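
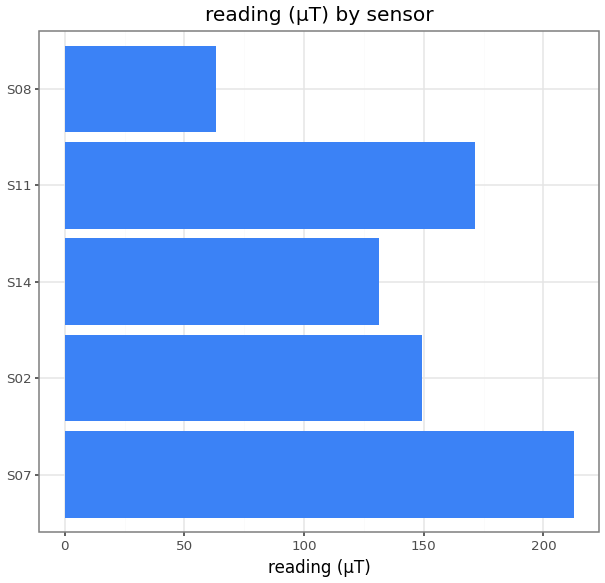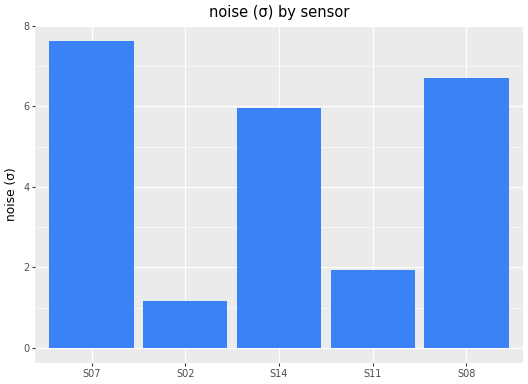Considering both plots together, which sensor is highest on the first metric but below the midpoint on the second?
S11

Chart 2 median noise (σ) ≈ 6; below-median sensors: S02, S11. Among those, S11 has the highest reading (µT) (≈ 180).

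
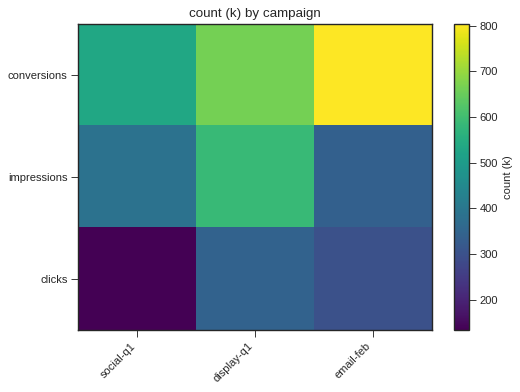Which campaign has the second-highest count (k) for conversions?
Top 3 for conversions: email-feb ≈ 800, display-q1 ≈ 700, social-q1 ≈ 500.

display-q1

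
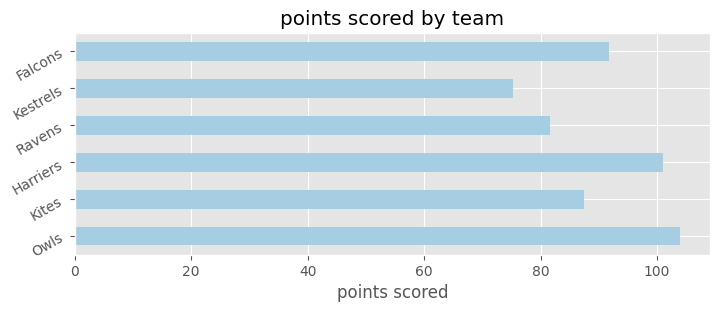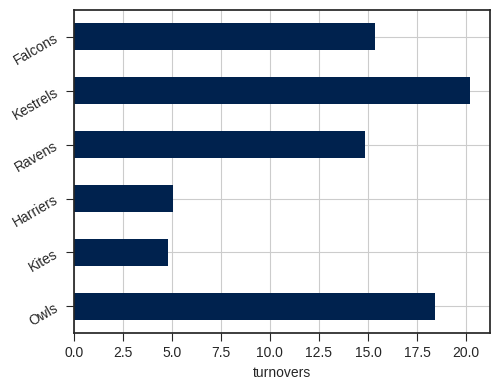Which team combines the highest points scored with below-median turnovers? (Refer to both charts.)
Chart 2 median turnovers ≈ 16; below-median teams: Kites, Harriers, Ravens. Among those, Harriers has the highest points scored (≈ 100).

Harriers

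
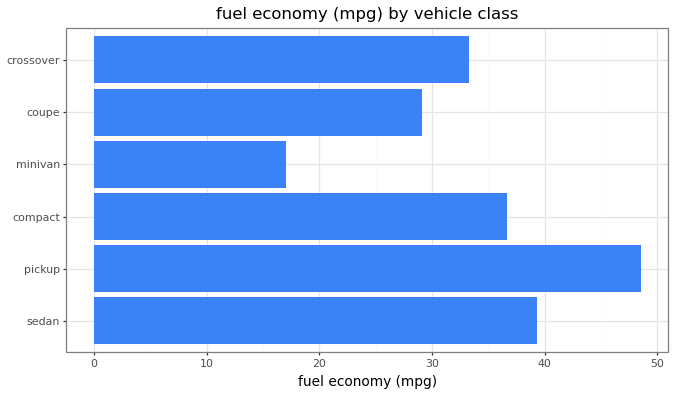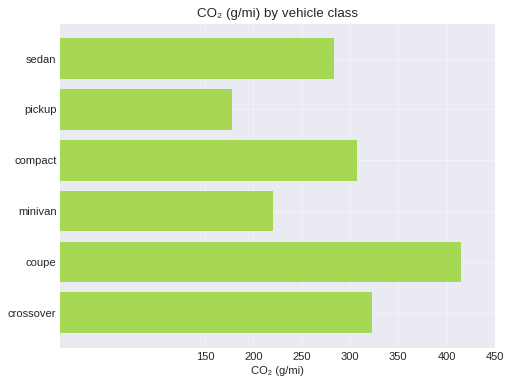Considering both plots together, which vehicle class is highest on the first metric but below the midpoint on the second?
pickup

Chart 2 median CO₂ (g/mi) ≈ 300; below-median vehicle classes: sedan, pickup, minivan. Among those, pickup has the highest fuel economy (mpg) (≈ 50).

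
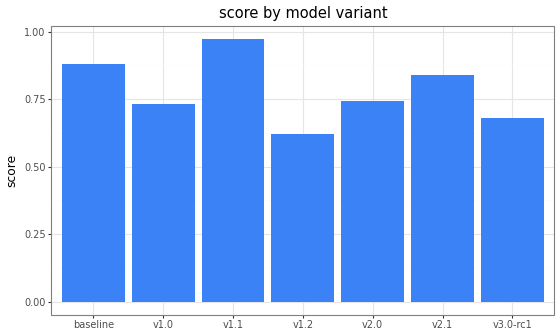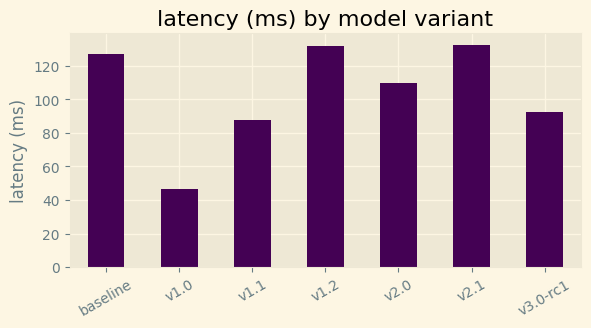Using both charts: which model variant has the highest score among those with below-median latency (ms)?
Chart 2 median latency (ms) ≈ 100; below-median model variants: v1.0, v1.1, v3.0-rc1. Among those, v1.1 has the highest score (≈ 1).

v1.1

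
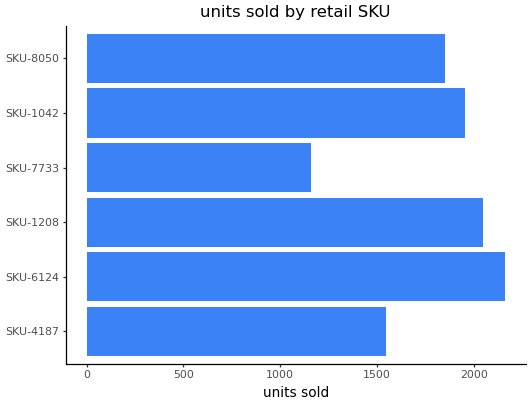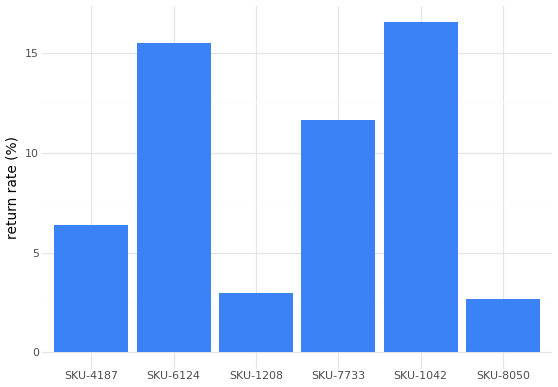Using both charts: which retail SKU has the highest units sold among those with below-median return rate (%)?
Chart 2 median return rate (%) ≈ 10; below-median retail SKUs: SKU-4187, SKU-1208, SKU-8050. Among those, SKU-1208 has the highest units sold (≈ 2000).

SKU-1208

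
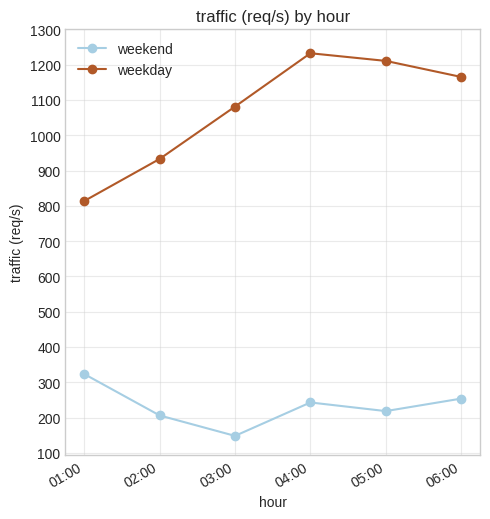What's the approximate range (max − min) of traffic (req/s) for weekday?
Max 04:00 ≈ 1200, min 01:00 ≈ 800; range ≈ 400.

≈ 400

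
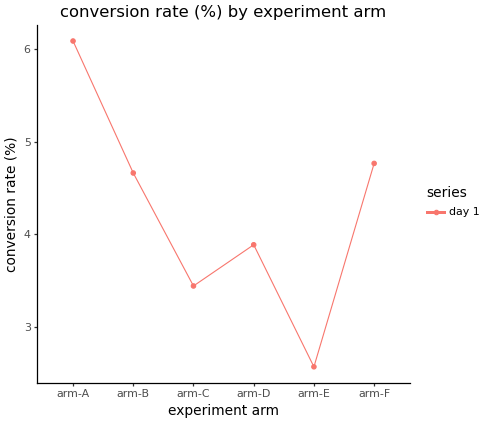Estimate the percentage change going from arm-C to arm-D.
≈ +14.3%

arm-C ≈ 3.5, arm-D ≈ 4.0; (4.0 − 3.5) / 3.5 ≈ +14.3%.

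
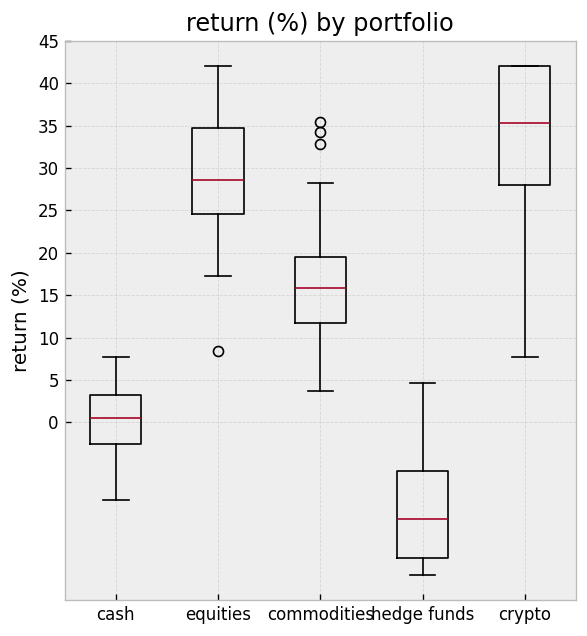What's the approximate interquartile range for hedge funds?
Q3 ≈ -5, Q1 ≈ -15; IQR ≈ 10.

≈ 10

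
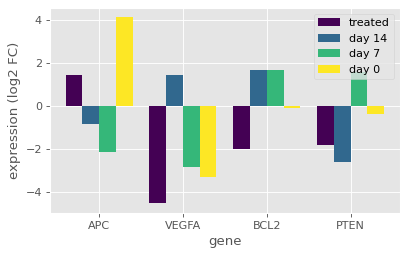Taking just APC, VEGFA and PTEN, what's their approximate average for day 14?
(-1 + 1 + -3) / 3 ≈ -1.

≈ -1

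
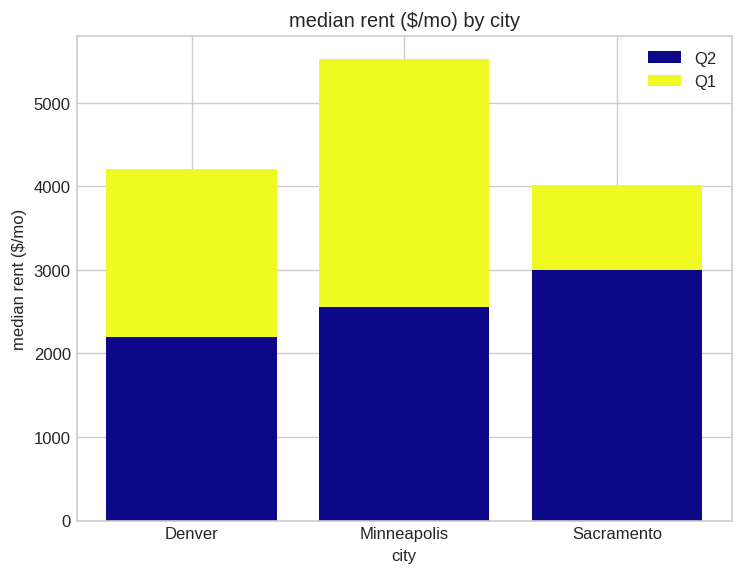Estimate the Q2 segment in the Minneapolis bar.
Q2 top ≈ 2500, bottom ≈ 0; segment ≈ 2500.

≈ 2500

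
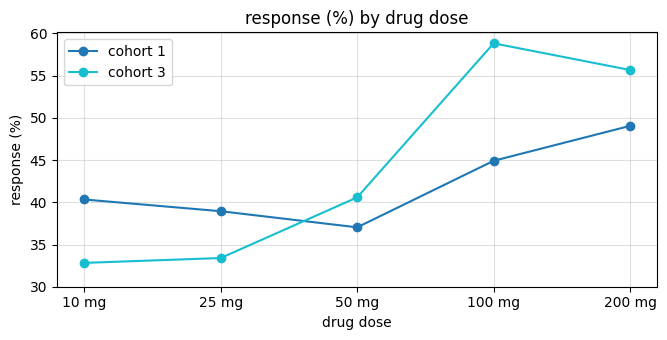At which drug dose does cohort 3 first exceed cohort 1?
50 mg

25 mg: cohort 3 ≈ 35 vs cohort 1 ≈ 40 (not yet); 50 mg: cohort 3 ≈ 40 vs cohort 1 ≈ 35 (first crossover).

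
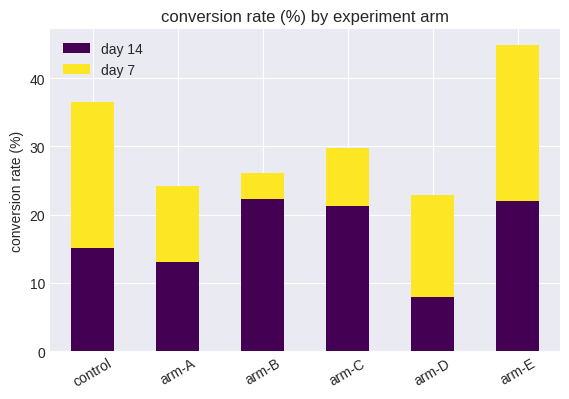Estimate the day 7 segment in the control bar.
≈ 20

day 7 top ≈ 35, bottom ≈ 15; segment ≈ 20.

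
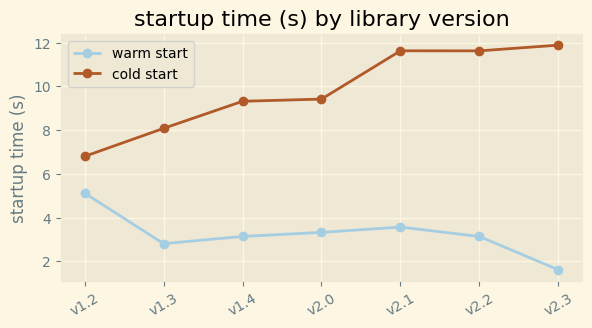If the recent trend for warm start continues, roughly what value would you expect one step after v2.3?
≈ 1

Last three: 4, 3, 2 → slope ≈ -1/step → next ≈ 1.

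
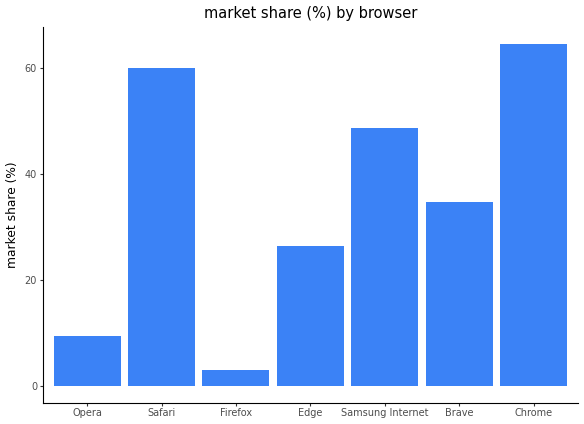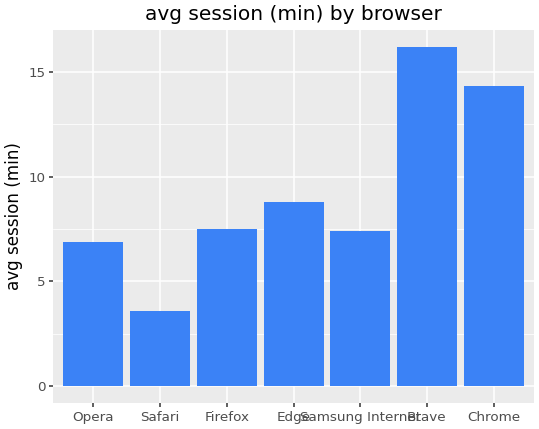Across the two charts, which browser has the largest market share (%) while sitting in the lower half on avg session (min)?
Chart 2 median avg session (min) ≈ 8; below-median browsers: Opera, Safari, Samsung Internet. Among those, Safari has the highest market share (%) (≈ 60).

Safari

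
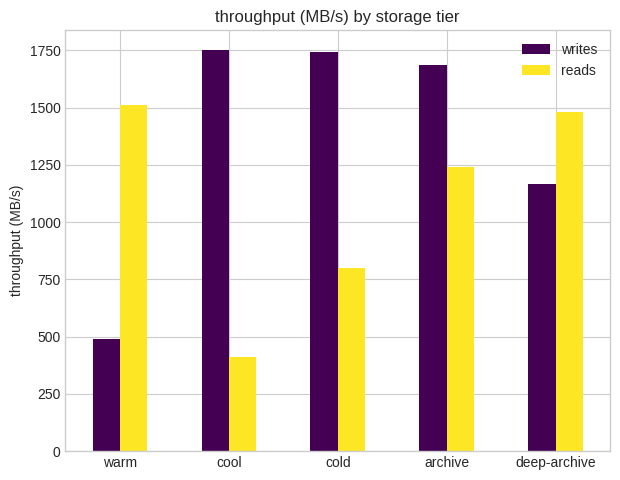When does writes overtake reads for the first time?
warm: writes ≈ 400 vs reads ≈ 1600 (not yet); cool: writes ≈ 1800 vs reads ≈ 400 (first crossover).

cool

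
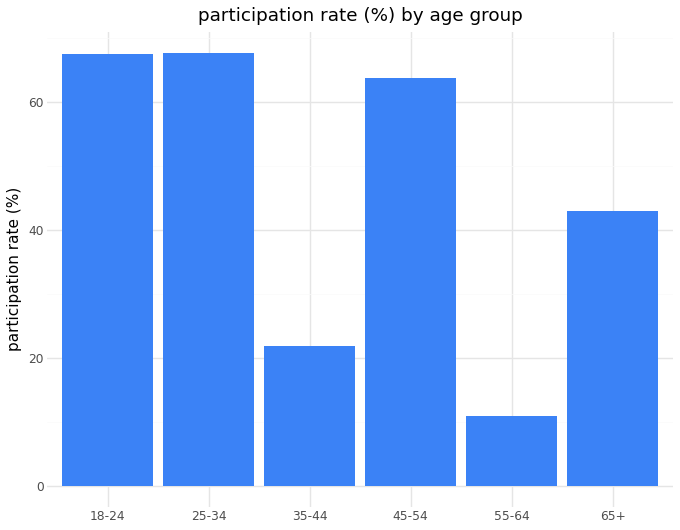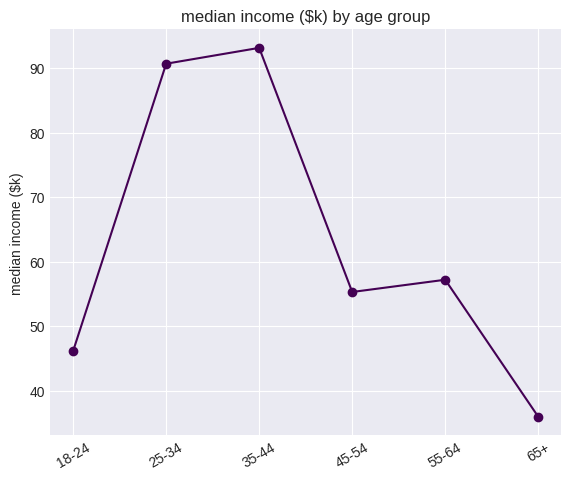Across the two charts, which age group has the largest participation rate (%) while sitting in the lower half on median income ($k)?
Chart 2 median median income ($k) ≈ 60; below-median age groups: 18-24, 45-54, 65+. Among those, 18-24 has the highest participation rate (%) (≈ 70).

18-24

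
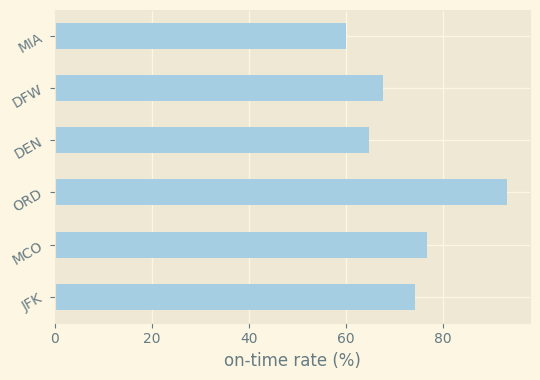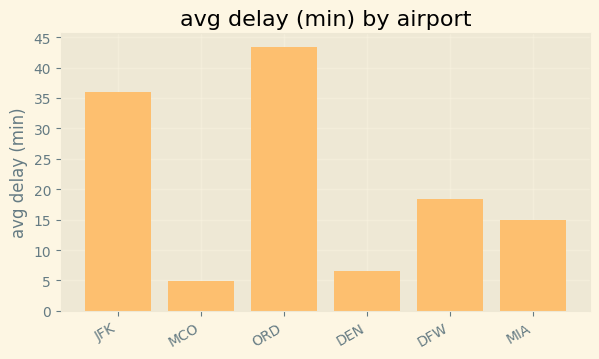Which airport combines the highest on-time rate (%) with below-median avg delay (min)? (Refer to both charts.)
Chart 2 median avg delay (min) ≈ 15; below-median airports: MCO, DEN, MIA. Among those, MCO has the highest on-time rate (%) (≈ 80).

MCO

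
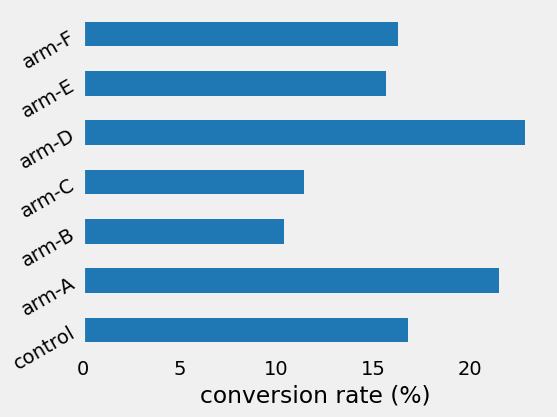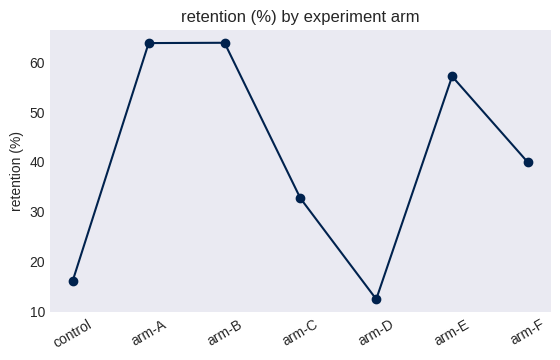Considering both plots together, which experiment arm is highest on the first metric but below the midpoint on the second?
arm-D

Chart 2 median retention (%) ≈ 40; below-median experiment arms: control, arm-C, arm-D. Among those, arm-D has the highest conversion rate (%) (≈ 25).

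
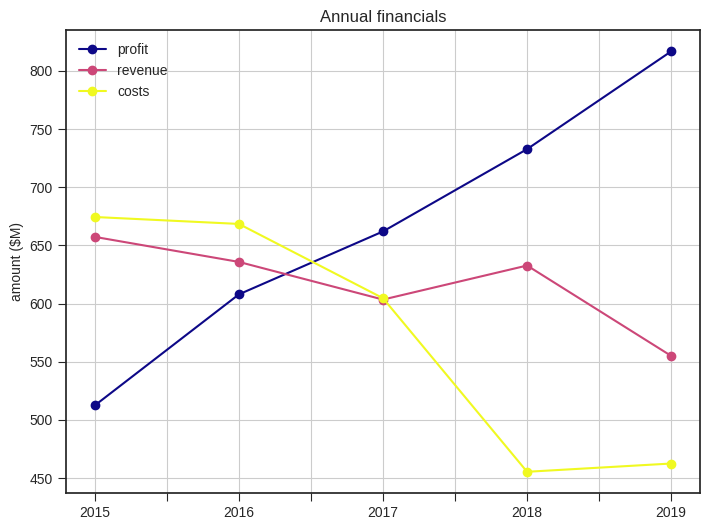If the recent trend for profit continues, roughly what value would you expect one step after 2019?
Last three: 650, 750, 800 → slope ≈ 75/step → next ≈ 875.

≈ 875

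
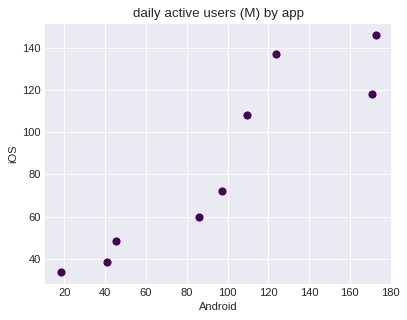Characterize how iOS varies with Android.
Points are positively correlated; strong (|r| ≈ 0.9).

positive, strong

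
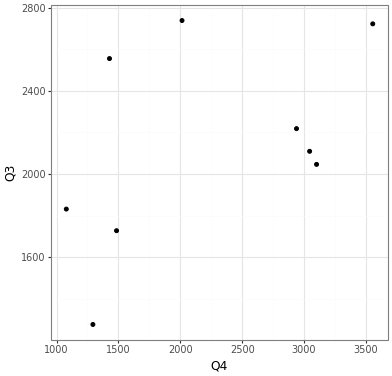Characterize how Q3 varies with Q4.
positive, moderate

Points are positively correlated; moderate (|r| ≈ 0.5).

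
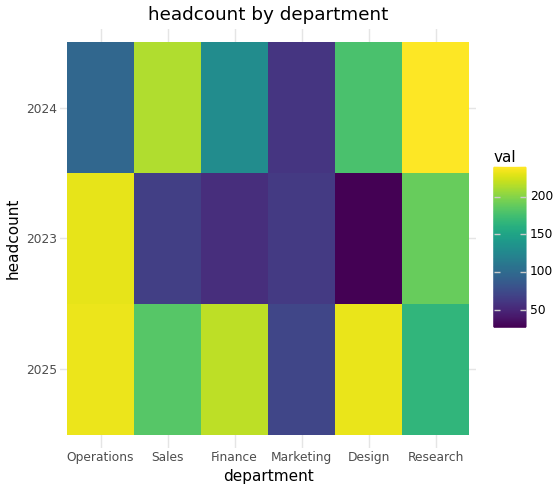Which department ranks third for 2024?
Top 4 for 2024: Research ≈ 240, Sales ≈ 220, Design ≈ 180, Finance ≈ 120.

Design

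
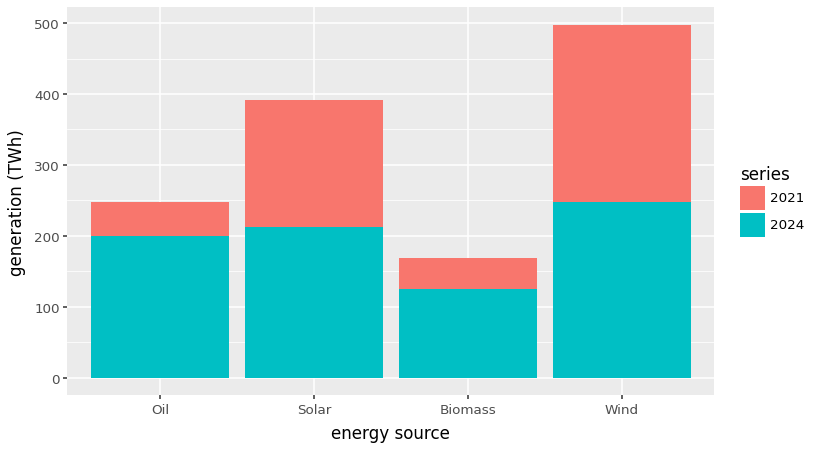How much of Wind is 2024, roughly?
2024 top ≈ 250, bottom ≈ 0; segment ≈ 250.

≈ 250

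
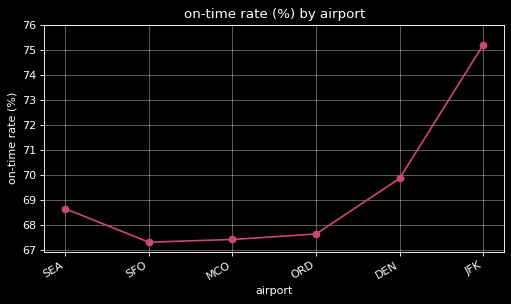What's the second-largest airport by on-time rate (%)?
Top 3: JFK ≈ 75, DEN ≈ 70, SEA ≈ 69.

DEN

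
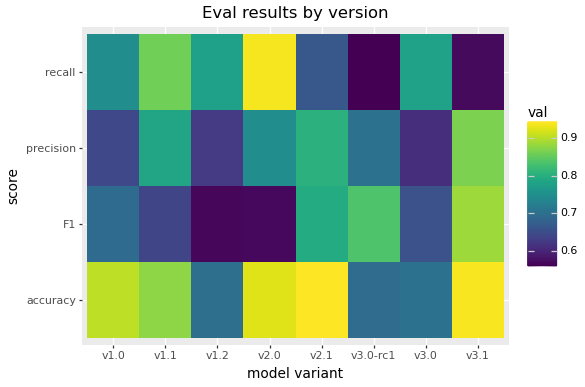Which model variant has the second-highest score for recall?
Top 3 for recall: v2.0 ≈ 0.95, v1.1 ≈ 0.85, v3.0 ≈ 0.80.

v1.1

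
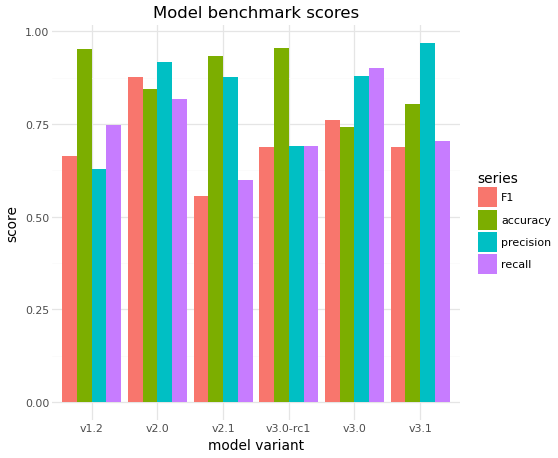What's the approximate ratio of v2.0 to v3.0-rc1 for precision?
v2.0 ≈ 0.9, v3.0-rc1 ≈ 0.7; 0.9/0.7 ≈ 1.29.

≈ 1.29×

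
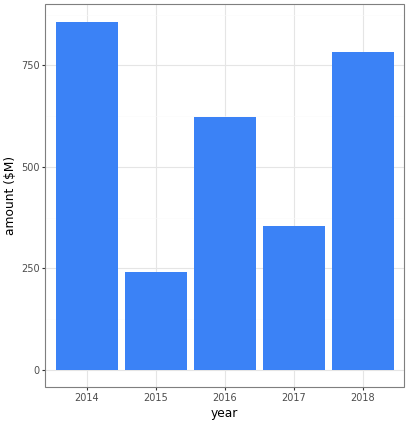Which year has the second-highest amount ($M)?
Top 3: 2014 ≈ 900, 2018 ≈ 800, 2016 ≈ 600.

2018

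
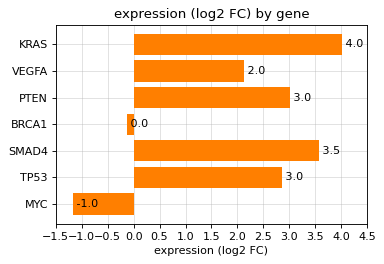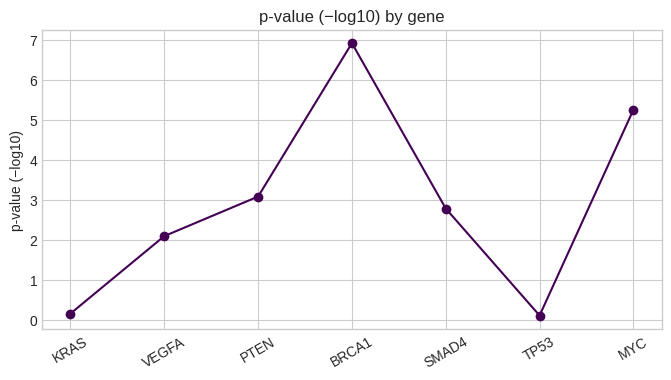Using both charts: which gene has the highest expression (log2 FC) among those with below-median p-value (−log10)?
KRAS

Chart 2 median p-value (−log10) ≈ 3; below-median genes: KRAS, VEGFA, TP53. Among those, KRAS has the highest expression (log2 FC) (≈ 4).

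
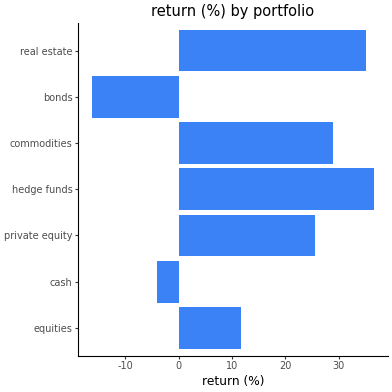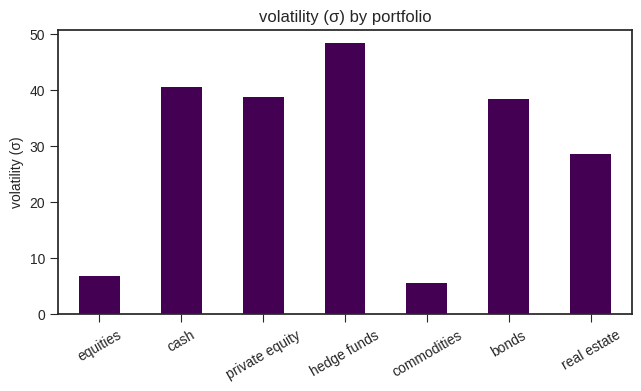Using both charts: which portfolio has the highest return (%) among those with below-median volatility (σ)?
real estate

Chart 2 median volatility (σ) ≈ 40; below-median portfolios: equities, commodities, real estate. Among those, real estate has the highest return (%) (≈ 35).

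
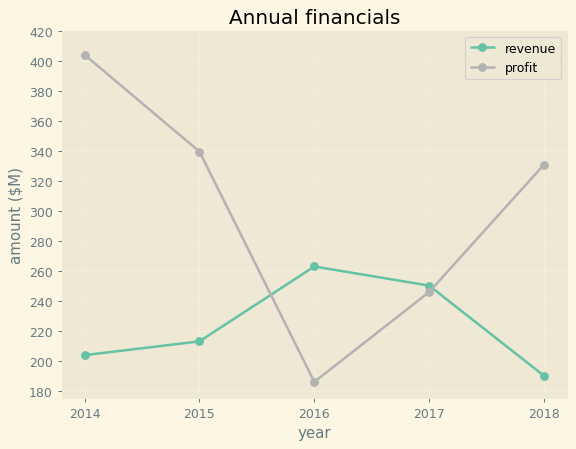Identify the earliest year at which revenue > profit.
2016

2015: revenue ≈ 220 vs profit ≈ 340 (not yet); 2016: revenue ≈ 260 vs profit ≈ 180 (first crossover).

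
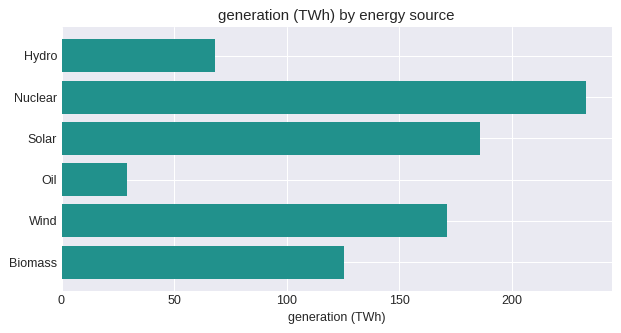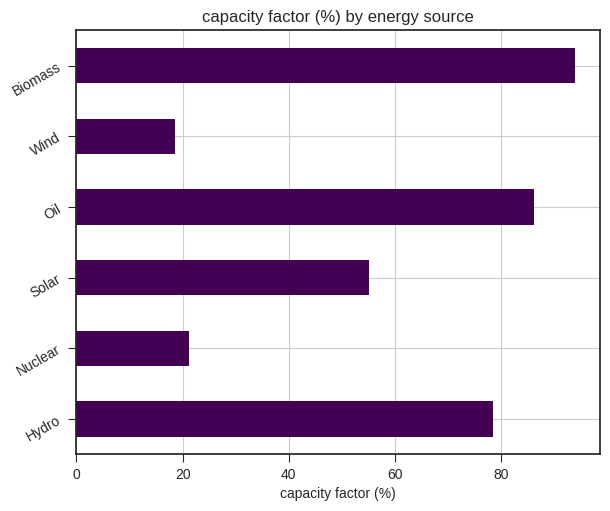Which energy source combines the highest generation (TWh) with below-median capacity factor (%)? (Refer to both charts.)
Chart 2 median capacity factor (%) ≈ 70; below-median energy sources: Nuclear, Solar, Wind. Among those, Nuclear has the highest generation (TWh) (≈ 225).

Nuclear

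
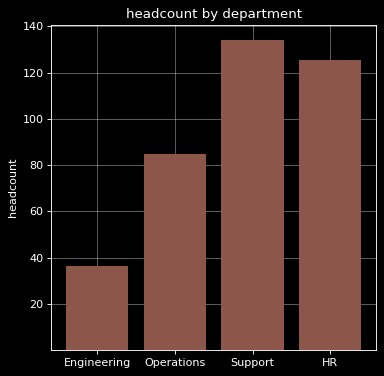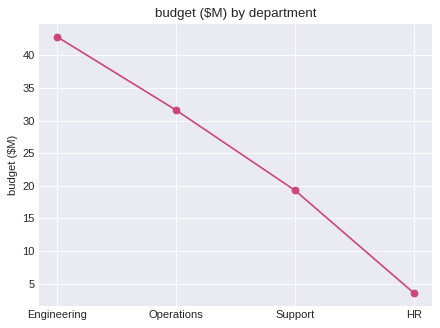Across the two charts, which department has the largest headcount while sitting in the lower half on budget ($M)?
Chart 2 median budget ($M) ≈ 25; below-median departments: Support, HR. Among those, Support has the highest headcount (≈ 140).

Support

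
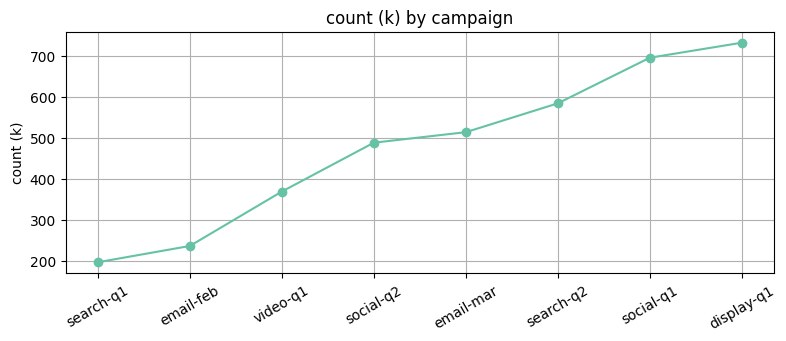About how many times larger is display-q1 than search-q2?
display-q1 ≈ 750, search-q2 ≈ 600; 750/600 ≈ 1.25.

≈ 1.25×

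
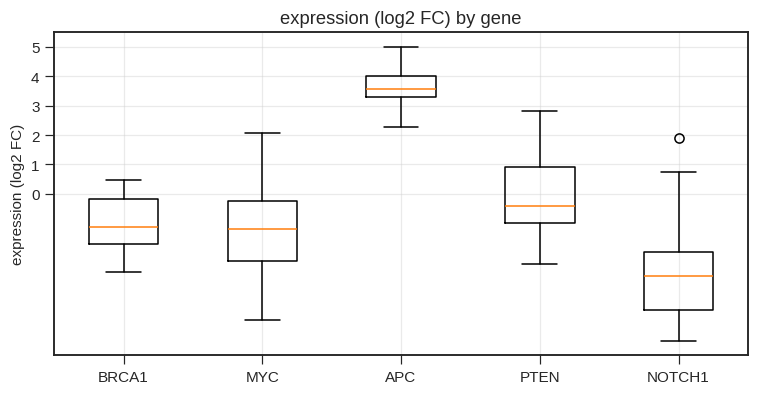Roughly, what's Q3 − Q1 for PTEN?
≈ 2

Q3 ≈ 1, Q1 ≈ -1; IQR ≈ 2.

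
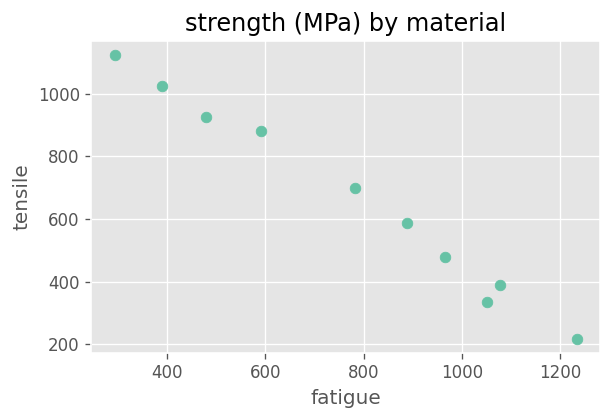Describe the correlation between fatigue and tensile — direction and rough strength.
negative, strong

Points are negatively correlated; strong (|r| ≈ 1.0).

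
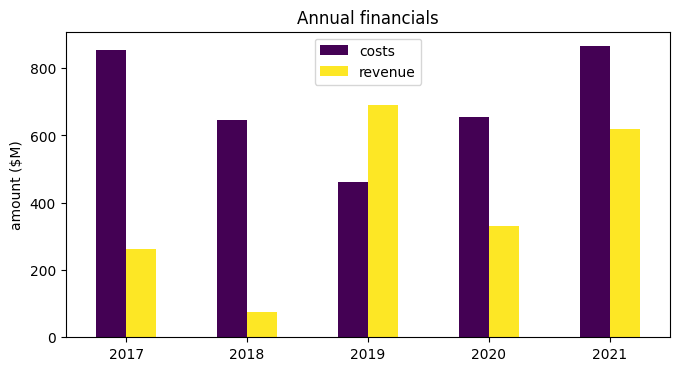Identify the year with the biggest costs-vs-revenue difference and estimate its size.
2017, ≈ 600 $M

2017: costs ≈ 900, revenue ≈ 300 → gap ≈ 600. Next-largest (2018) is only ≈ 500.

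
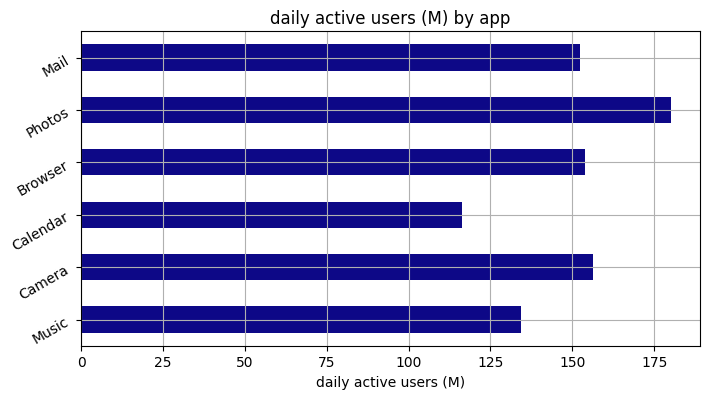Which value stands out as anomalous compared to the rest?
Calendar ≈ 120; the rest sit between ≈ 140 and ≈ 180.

Calendar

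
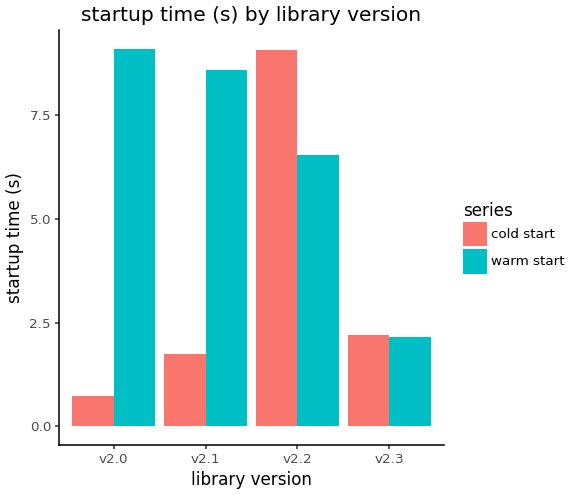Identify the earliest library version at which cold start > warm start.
v2.2

v2.1: cold start ≈ 2 vs warm start ≈ 9 (not yet); v2.2: cold start ≈ 9 vs warm start ≈ 7 (first crossover).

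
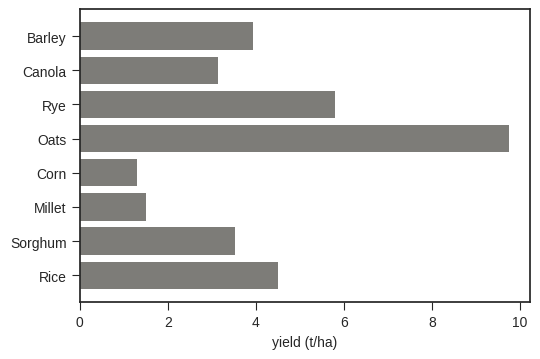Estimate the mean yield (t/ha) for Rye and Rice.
≈ 5

(6 + 4) / 2 ≈ 5.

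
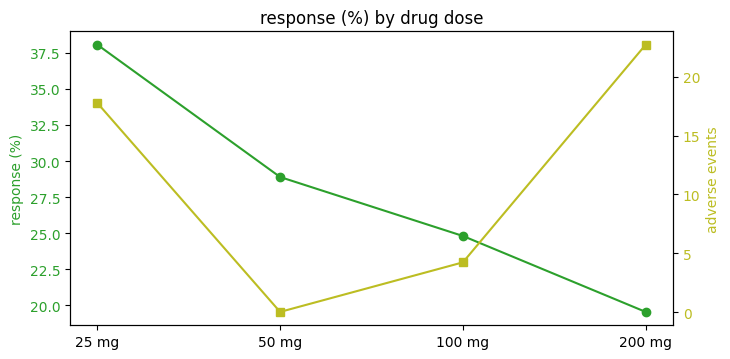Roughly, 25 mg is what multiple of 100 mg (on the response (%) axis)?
25 mg ≈ 38, 100 mg ≈ 24; 38/24 ≈ 1.58.

≈ 1.58×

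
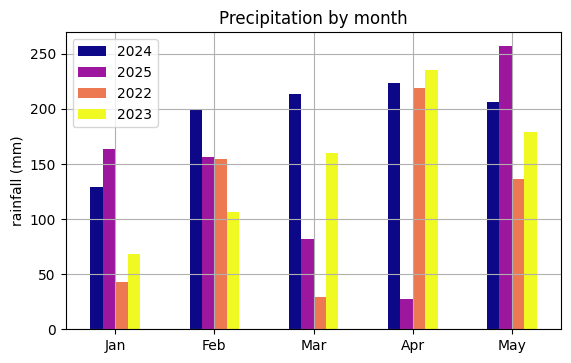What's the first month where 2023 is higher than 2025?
Feb: 2023 ≈ 100 vs 2025 ≈ 150 (not yet); Mar: 2023 ≈ 150 vs 2025 ≈ 75 (first crossover).

Mar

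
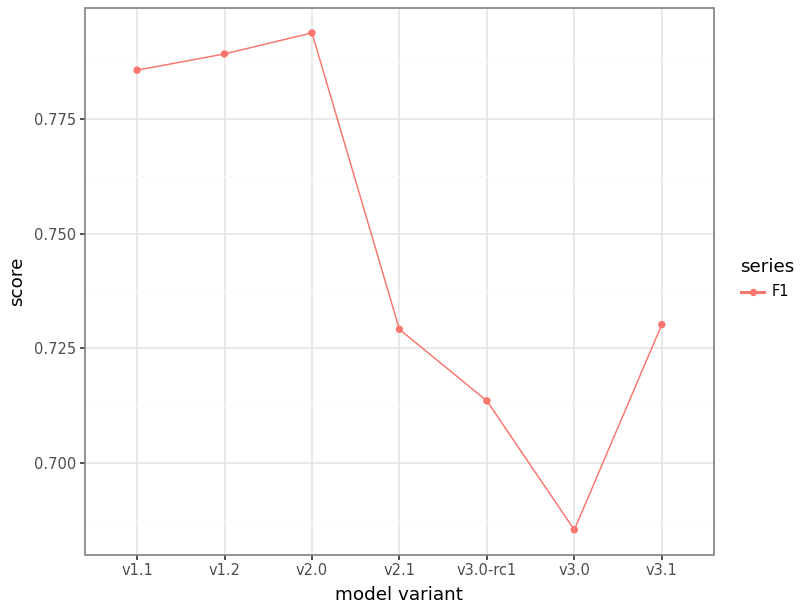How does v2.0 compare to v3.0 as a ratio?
v2.0 ≈ 0.79, v3.0 ≈ 0.69; 0.79/0.69 ≈ 1.14.

≈ 1.14×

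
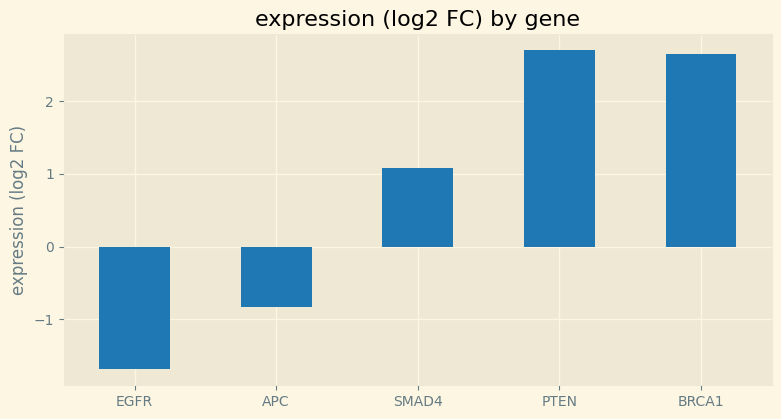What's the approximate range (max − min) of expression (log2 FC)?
Max PTEN ≈ 2.5, min EGFR ≈ -1.5; range ≈ 4.0.

≈ 4.0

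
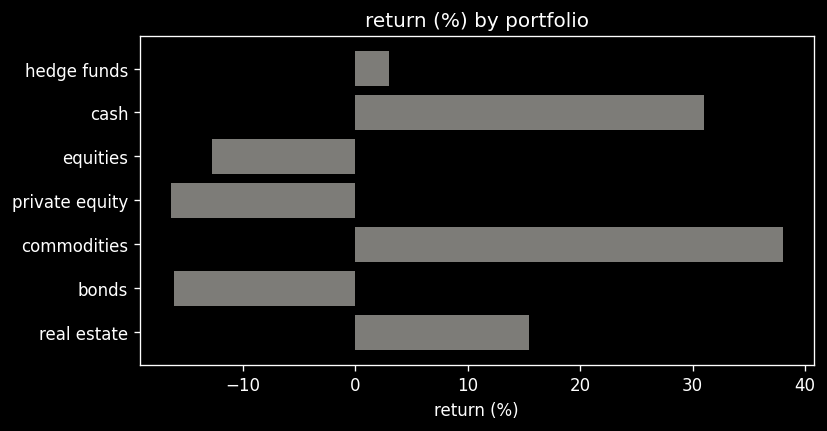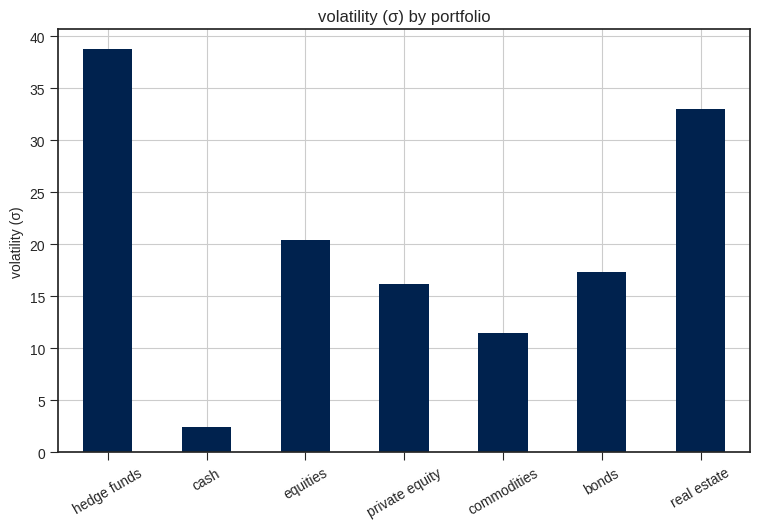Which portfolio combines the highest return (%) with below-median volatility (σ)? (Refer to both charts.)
commodities

Chart 2 median volatility (σ) ≈ 15; below-median portfolios: cash, private equity, commodities. Among those, commodities has the highest return (%) (≈ 40).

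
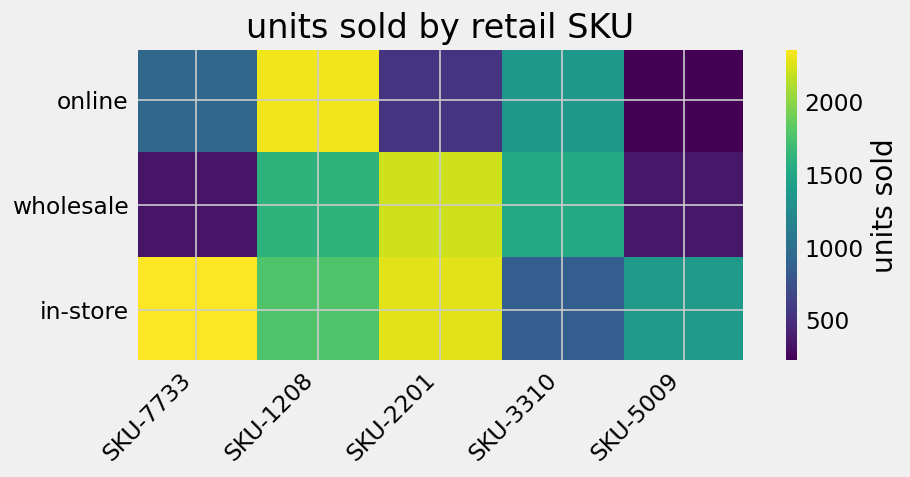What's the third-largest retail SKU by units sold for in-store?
Top 4 for in-store: SKU-7733 ≈ 2400, SKU-2201 ≈ 2200, SKU-1208 ≈ 1800, SKU-5009 ≈ 1400.

SKU-1208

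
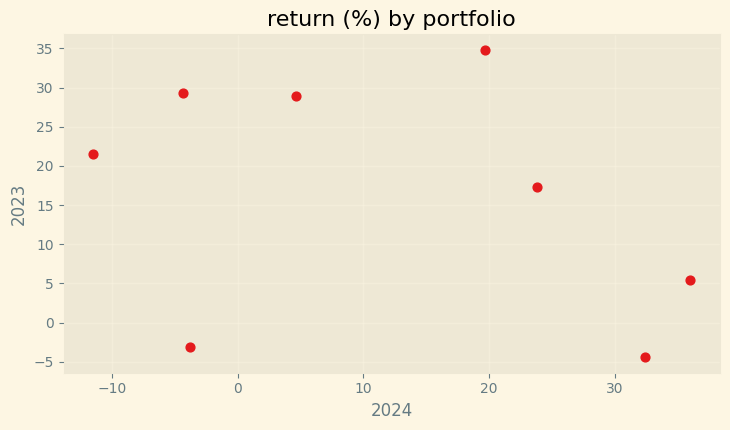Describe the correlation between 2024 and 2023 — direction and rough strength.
Points are negatively correlated; weak (|r| ≈ 0.3).

negative, weak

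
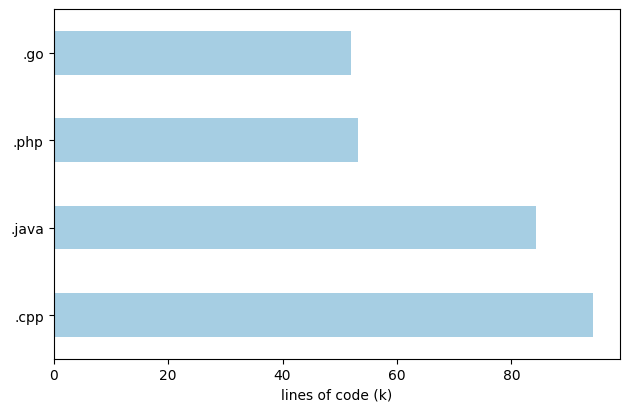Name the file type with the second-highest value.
Top 3: .cpp ≈ 90, .java ≈ 80, .php ≈ 50.

.java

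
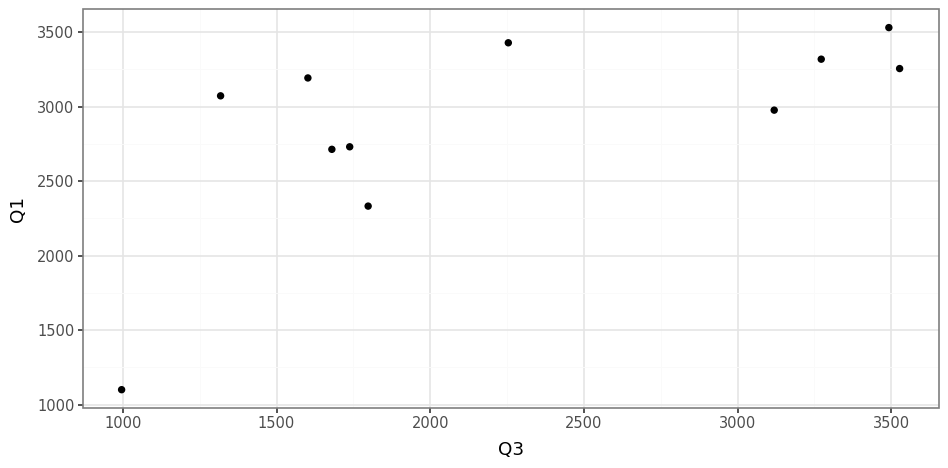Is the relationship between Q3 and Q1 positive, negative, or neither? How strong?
Points are positively correlated; moderate (|r| ≈ 0.6).

positive, moderate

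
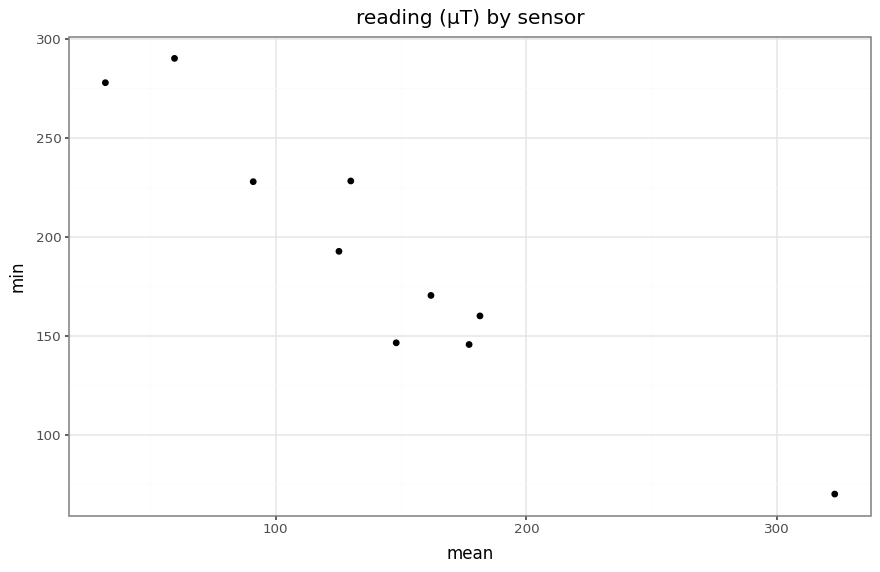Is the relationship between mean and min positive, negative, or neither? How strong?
negative, strong

Points are negatively correlated; strong (|r| ≈ 0.9).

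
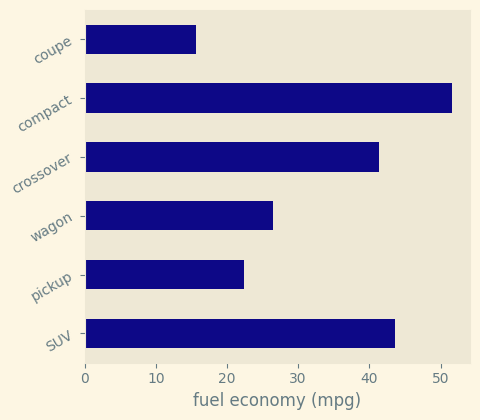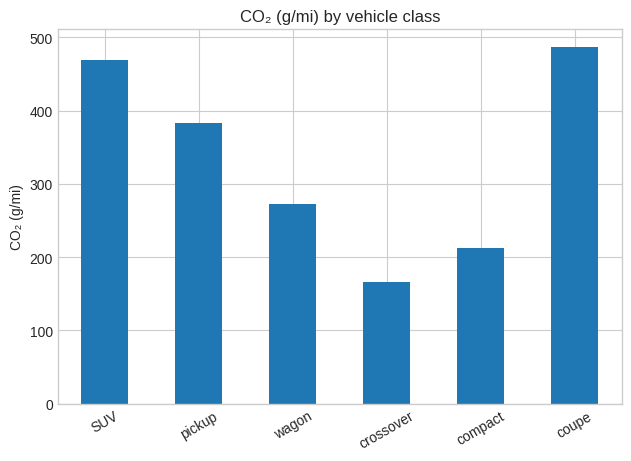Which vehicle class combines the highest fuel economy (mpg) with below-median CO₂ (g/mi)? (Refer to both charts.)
compact

Chart 2 median CO₂ (g/mi) ≈ 350; below-median vehicle classes: wagon, crossover, compact. Among those, compact has the highest fuel economy (mpg) (≈ 50).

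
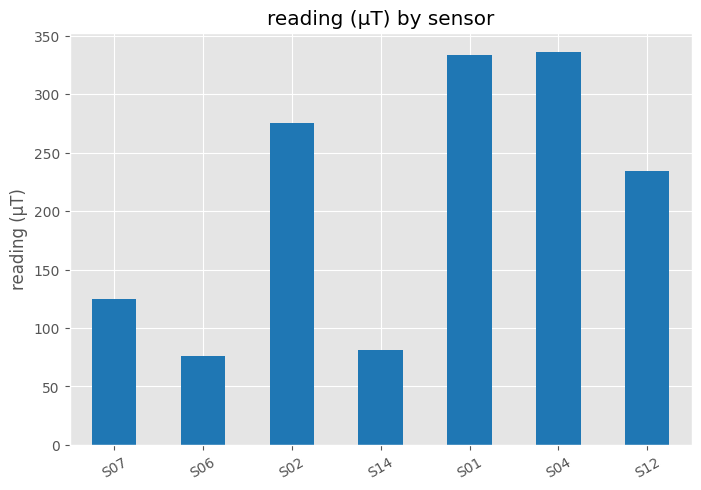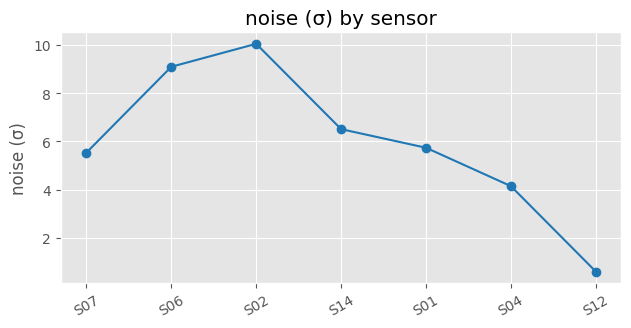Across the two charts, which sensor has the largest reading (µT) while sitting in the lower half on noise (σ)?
Chart 2 median noise (σ) ≈ 6; below-median sensors: S07, S04, S12. Among those, S04 has the highest reading (µT) (≈ 350).

S04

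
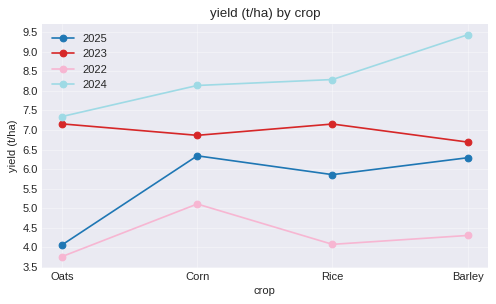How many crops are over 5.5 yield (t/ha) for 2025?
3

Above 5.5: Corn, Rice, Barley.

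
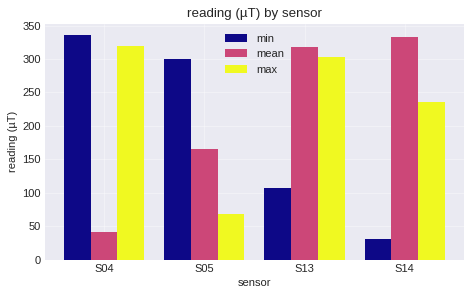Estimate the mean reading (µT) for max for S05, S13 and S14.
(50 + 300 + 250) / 3 ≈ 200.

≈ 200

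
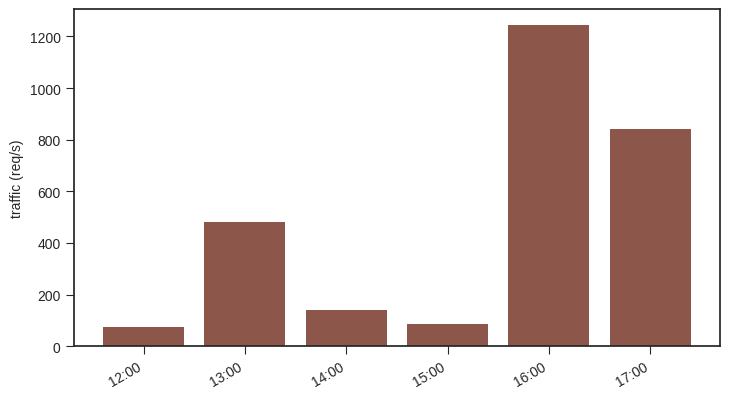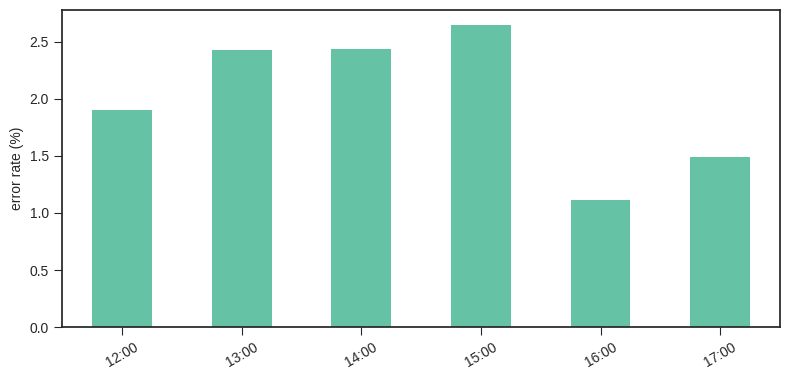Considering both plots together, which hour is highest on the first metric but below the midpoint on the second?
Chart 2 median error rate (%) ≈ 2; below-median hours: 12:00, 16:00, 17:00. Among those, 16:00 has the highest traffic (req/s) (≈ 1200).

16:00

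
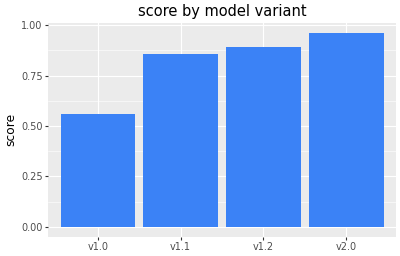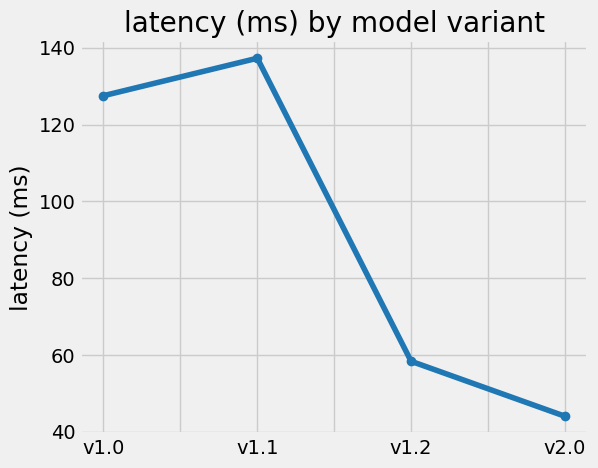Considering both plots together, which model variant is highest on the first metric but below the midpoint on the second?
Chart 2 median latency (ms) ≈ 100; below-median model variants: v1.2, v2.0. Among those, v2.0 has the highest score (≈ 1).

v2.0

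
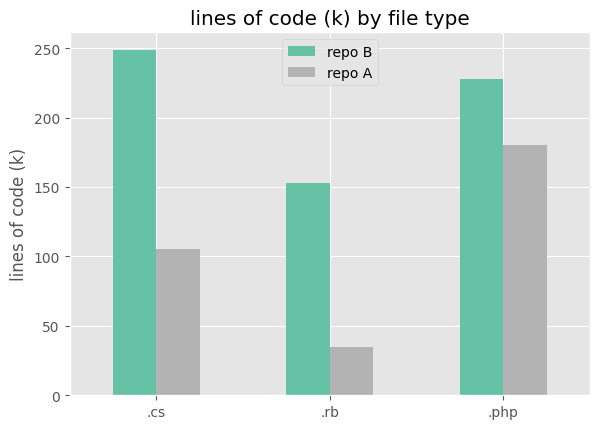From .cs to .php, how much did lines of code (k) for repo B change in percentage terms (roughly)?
.cs ≈ 250, .php ≈ 225; (225 − 250) / 250 ≈ -10%.

≈ -10%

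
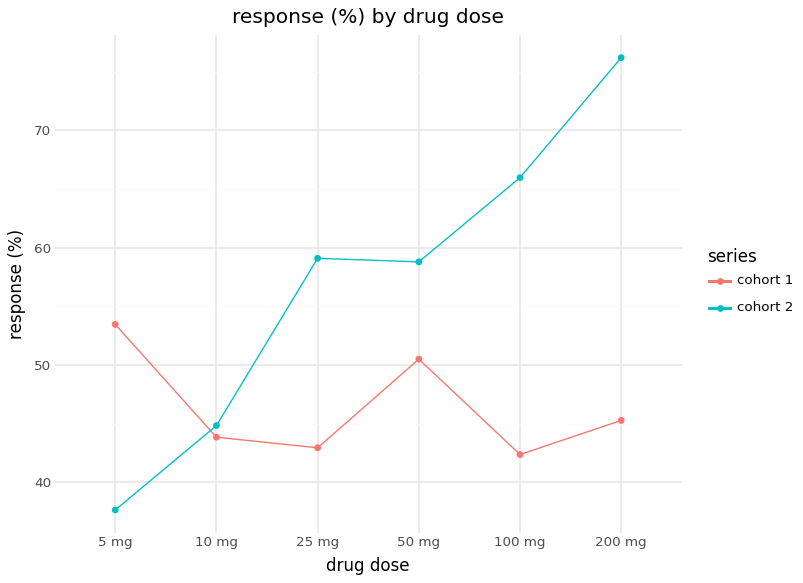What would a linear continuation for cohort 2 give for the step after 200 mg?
Last three: 60, 65, 75 → slope ≈ 7.5/step → next ≈ 82.5.

≈ 82.5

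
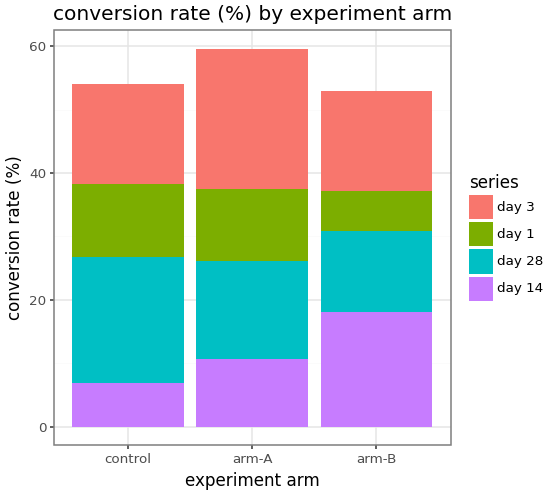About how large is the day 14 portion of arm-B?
≈ 20

day 14 top ≈ 20, bottom ≈ 0; segment ≈ 20.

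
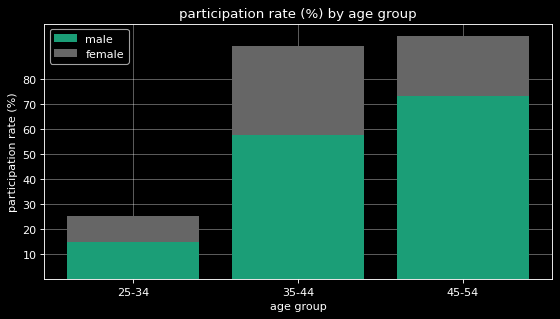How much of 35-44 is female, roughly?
female top ≈ 90, bottom ≈ 60; segment ≈ 30.

≈ 30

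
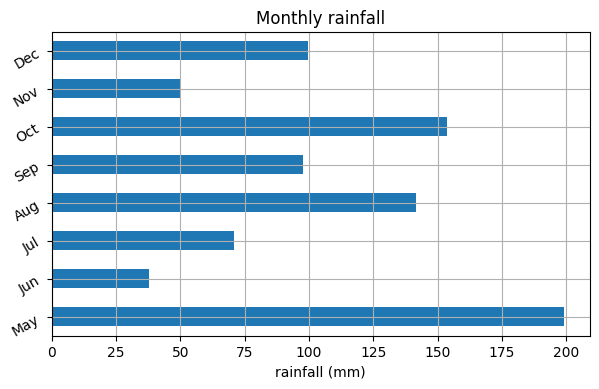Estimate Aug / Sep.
≈ 1.4×

Aug ≈ 140, Sep ≈ 100; 140/100 ≈ 1.4.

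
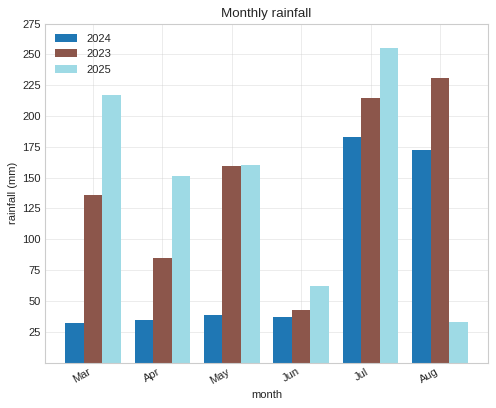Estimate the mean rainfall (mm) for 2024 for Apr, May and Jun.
(25 + 50 + 25) / 3 ≈ 33.

≈ 33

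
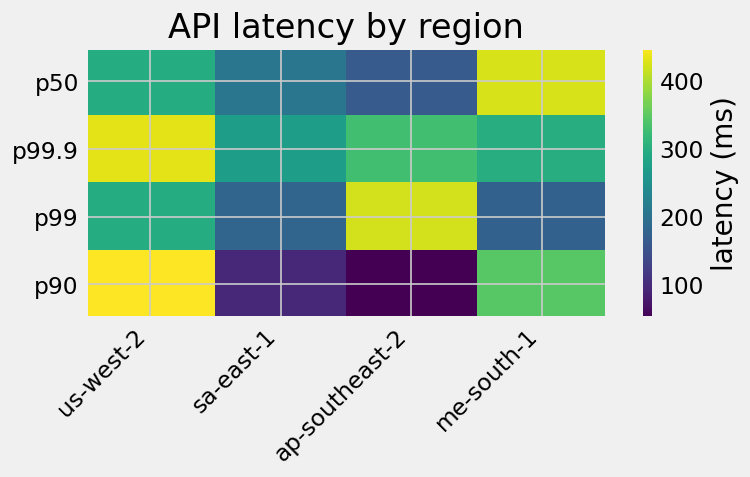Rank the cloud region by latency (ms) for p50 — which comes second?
us-west-2

Top 3 for p50: me-south-1 ≈ 400, us-west-2 ≈ 300, sa-east-1 ≈ 200.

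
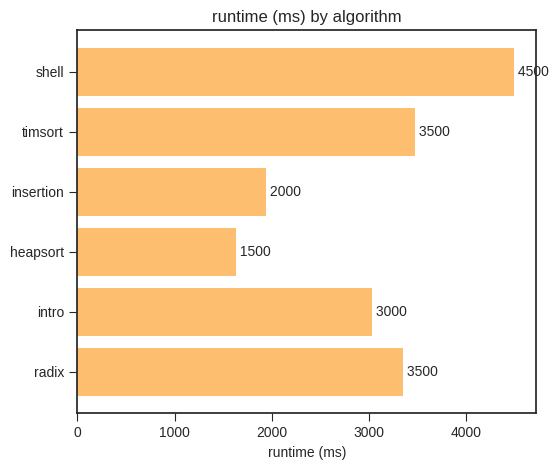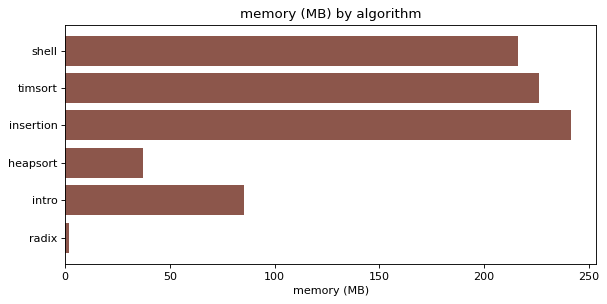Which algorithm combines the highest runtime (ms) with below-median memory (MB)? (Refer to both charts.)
radix

Chart 2 median memory (MB) ≈ 150; below-median algorithms: heapsort, intro, radix. Among those, radix has the highest runtime (ms) (≈ 3500).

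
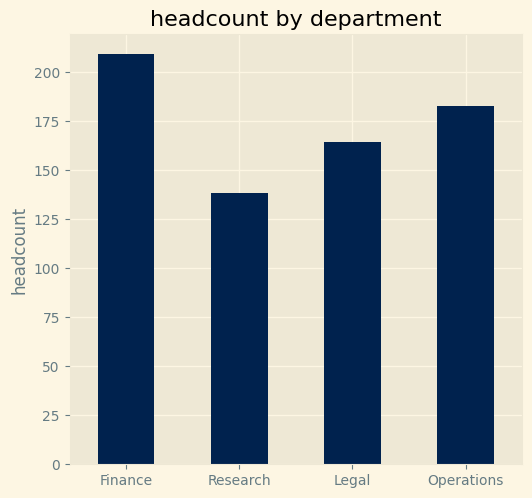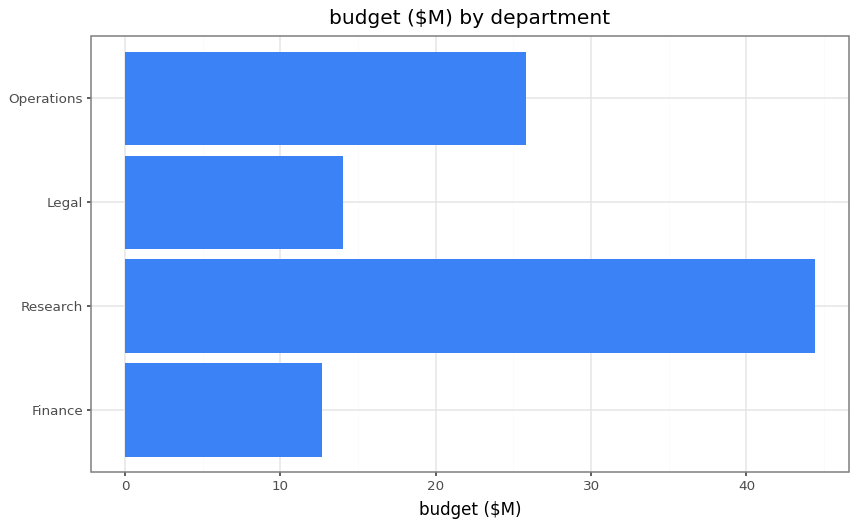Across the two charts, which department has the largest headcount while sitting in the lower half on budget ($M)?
Finance

Chart 2 median budget ($M) ≈ 20; below-median departments: Finance, Legal. Among those, Finance has the highest headcount (≈ 200).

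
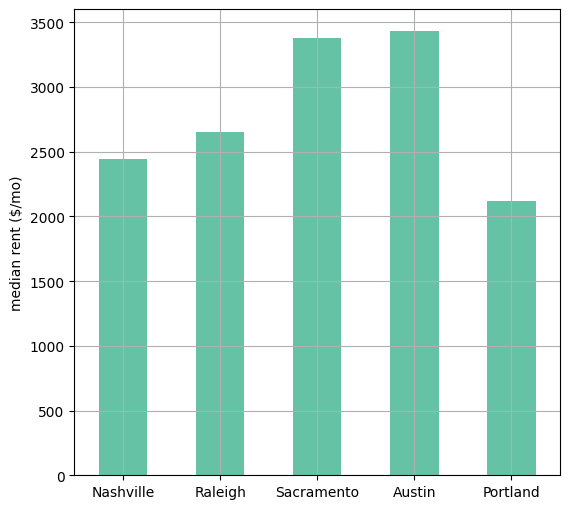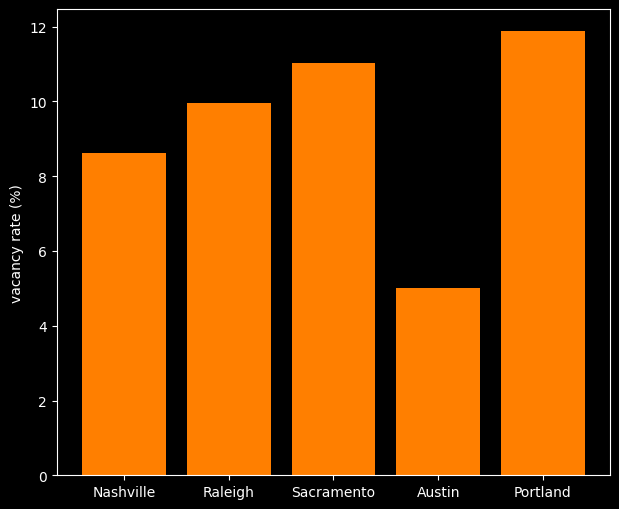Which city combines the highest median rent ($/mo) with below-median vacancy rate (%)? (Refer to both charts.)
Chart 2 median vacancy rate (%) ≈ 10; below-median cities: Nashville, Austin. Among those, Austin has the highest median rent ($/mo) (≈ 3500).

Austin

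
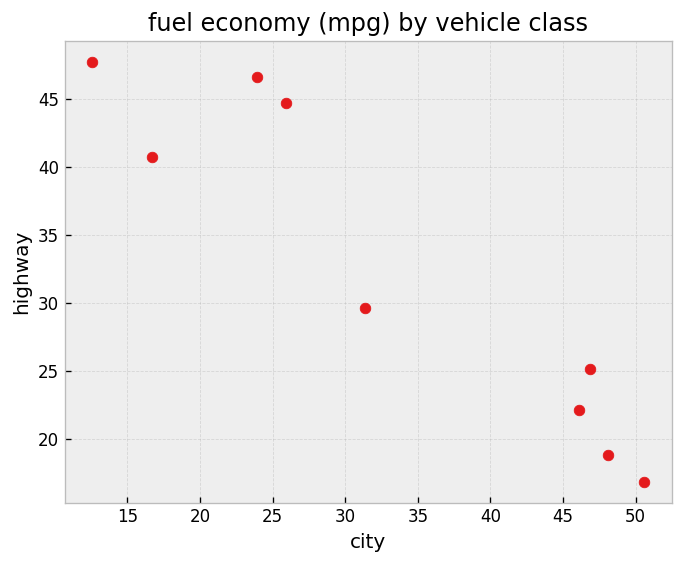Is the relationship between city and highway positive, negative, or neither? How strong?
negative, strong

Points are negatively correlated; strong (|r| ≈ 0.9).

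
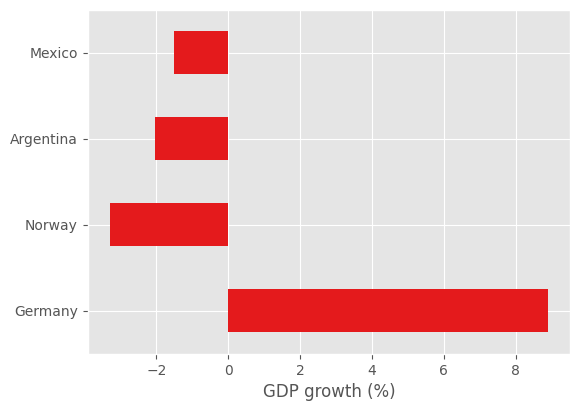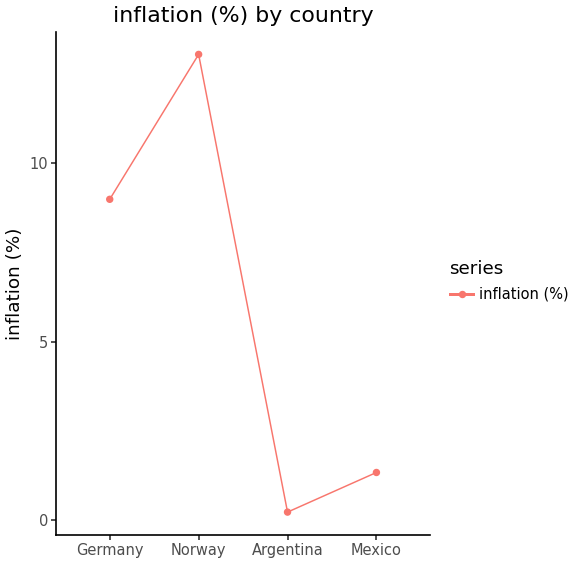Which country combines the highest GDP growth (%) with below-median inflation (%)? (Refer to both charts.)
Mexico

Chart 2 median inflation (%) ≈ 6; below-median countries: Argentina, Mexico. Among those, Mexico has the highest GDP growth (%) (≈ -1).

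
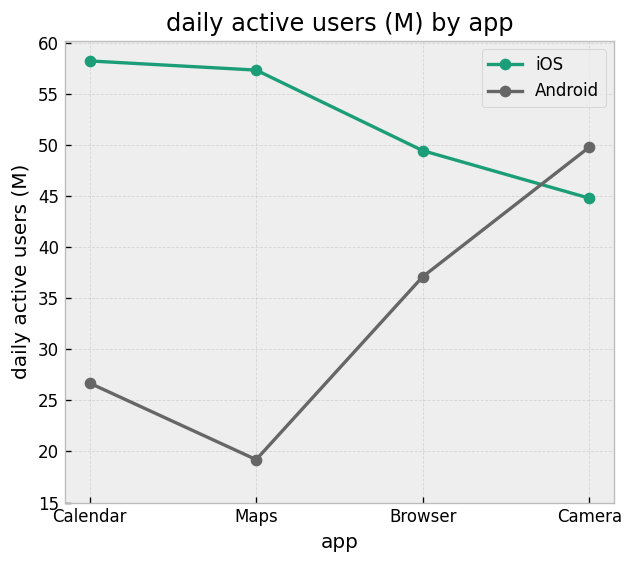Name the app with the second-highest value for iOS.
Maps

Top 3 for iOS: Calendar ≈ 60, Maps ≈ 55, Browser ≈ 50.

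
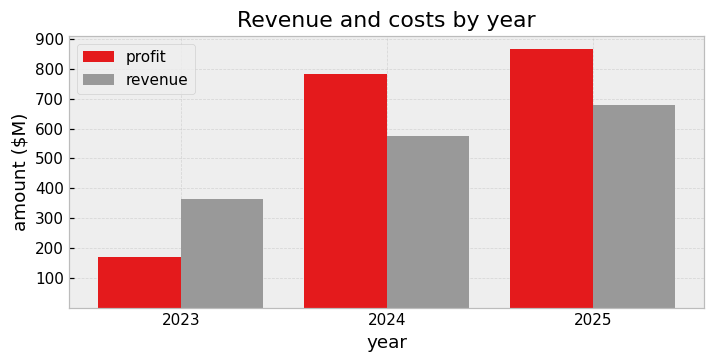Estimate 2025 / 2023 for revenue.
≈ 1.75×

2025 ≈ 700, 2023 ≈ 400; 700/400 ≈ 1.75.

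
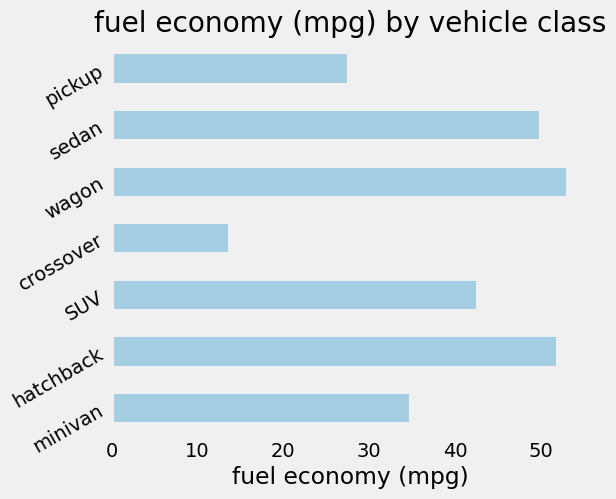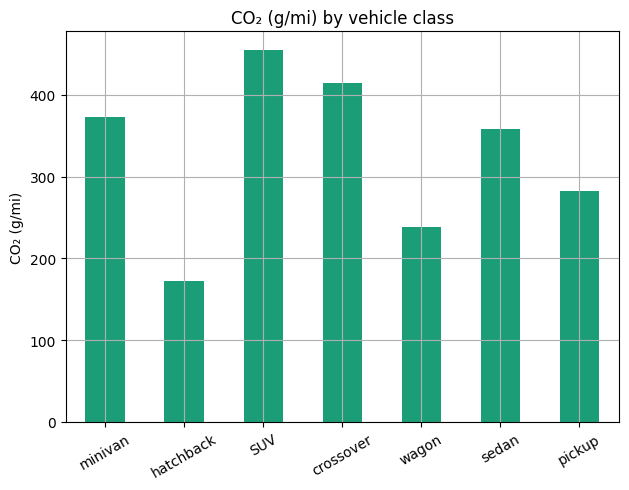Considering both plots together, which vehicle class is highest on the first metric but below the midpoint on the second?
wagon

Chart 2 median CO₂ (g/mi) ≈ 350; below-median vehicle classes: hatchback, wagon, pickup. Among those, wagon has the highest fuel economy (mpg) (≈ 55).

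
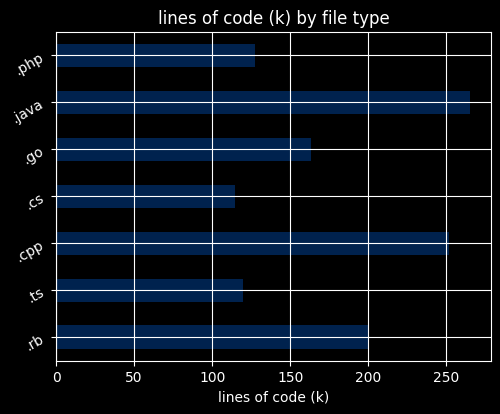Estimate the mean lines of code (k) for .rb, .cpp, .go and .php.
≈ 188

(200 + 250 + 175 + 125) / 4 ≈ 188.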